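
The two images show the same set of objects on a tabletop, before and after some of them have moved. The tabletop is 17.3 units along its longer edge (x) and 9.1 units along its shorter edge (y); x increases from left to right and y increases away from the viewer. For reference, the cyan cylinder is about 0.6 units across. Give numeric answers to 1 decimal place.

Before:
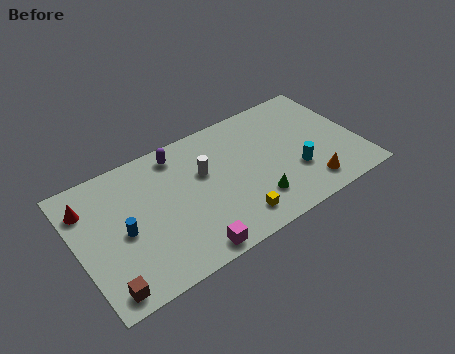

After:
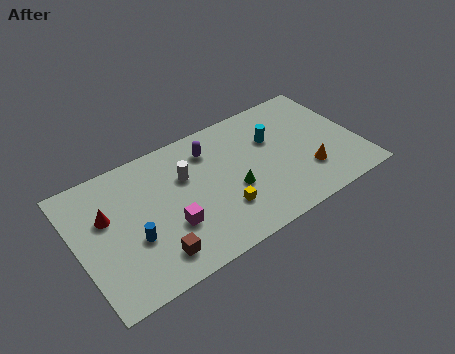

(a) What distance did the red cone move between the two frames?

1.6

From (0.9, 6.9) to (1.9, 5.7), the red cone covered √(1.0² + 1.2²) ≈ 1.6 units.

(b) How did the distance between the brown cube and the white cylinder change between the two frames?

-3.1

They were about 8.1 units apart before and 5.0 after — 3.1 units closer together.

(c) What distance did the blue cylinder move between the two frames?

0.9

From (2.7, 4.2) to (3.2, 3.4), the blue cylinder covered √(0.5² + 0.8²) ≈ 0.9 units.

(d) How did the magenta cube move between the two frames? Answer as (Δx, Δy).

(-0.8, 2.2)

From the two frames, the magenta cube sits at roughly (6.2, 0.9) before and (5.4, 3.1) after.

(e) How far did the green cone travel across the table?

1.8

The green cone moved from about (10.5, 2.2) to (9.4, 3.6), a distance of √(1.1² + 1.4²) ≈ 1.8.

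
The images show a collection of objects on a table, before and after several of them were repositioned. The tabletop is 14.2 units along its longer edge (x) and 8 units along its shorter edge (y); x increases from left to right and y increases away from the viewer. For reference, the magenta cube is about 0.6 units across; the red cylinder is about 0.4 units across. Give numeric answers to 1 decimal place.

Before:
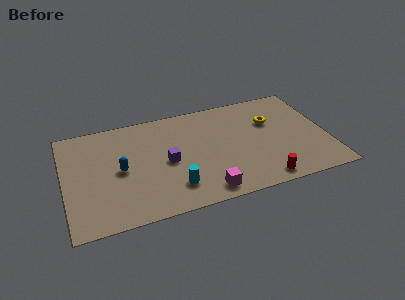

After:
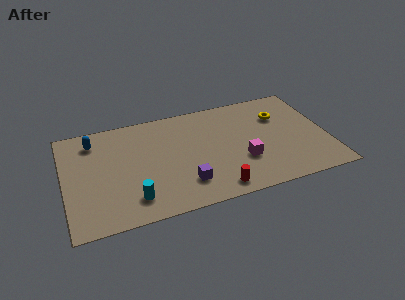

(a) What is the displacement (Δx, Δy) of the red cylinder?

(-2.5, 0.1)

The red cylinder started near (10.4, 0.9) and ended near (7.9, 1.0).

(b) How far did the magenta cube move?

2.8

The magenta cube moved from about (7.3, 1.0) to (9.5, 2.7), a distance of √(2.2² + 1.7²) ≈ 2.8.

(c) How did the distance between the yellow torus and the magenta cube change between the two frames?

-2.2

Before: roughly 5.9 units apart; after: 3.7. That's 2.2 units closer together.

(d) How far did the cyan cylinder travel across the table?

2.2

From (5.7, 1.8) to (3.5, 1.6), the cyan cylinder covered √(2.2² + 0.2²) ≈ 2.2 units.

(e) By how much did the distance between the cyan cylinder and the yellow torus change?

+2.6

They were about 6.6 units apart before and 9.2 after — 2.6 units further apart.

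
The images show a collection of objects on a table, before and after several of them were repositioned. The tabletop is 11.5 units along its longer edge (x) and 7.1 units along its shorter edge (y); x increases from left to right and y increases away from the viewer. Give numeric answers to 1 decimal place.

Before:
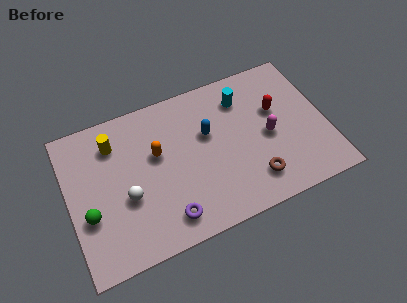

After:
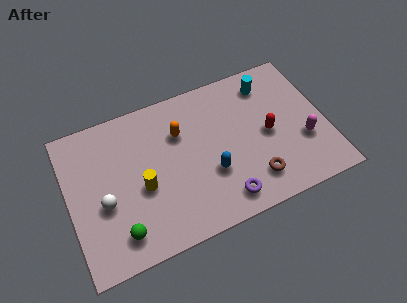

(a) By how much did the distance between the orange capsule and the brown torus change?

-0.4

They were about 4.9 units apart before and 4.5 after — 0.4 units closer together.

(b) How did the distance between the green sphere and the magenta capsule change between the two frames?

+0.4

Before: roughly 8.1 units apart; after: 8.5. That's 0.4 units further apart.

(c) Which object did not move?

the brown torus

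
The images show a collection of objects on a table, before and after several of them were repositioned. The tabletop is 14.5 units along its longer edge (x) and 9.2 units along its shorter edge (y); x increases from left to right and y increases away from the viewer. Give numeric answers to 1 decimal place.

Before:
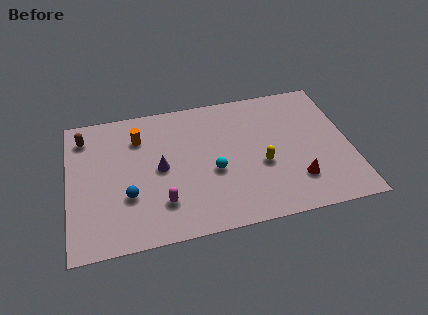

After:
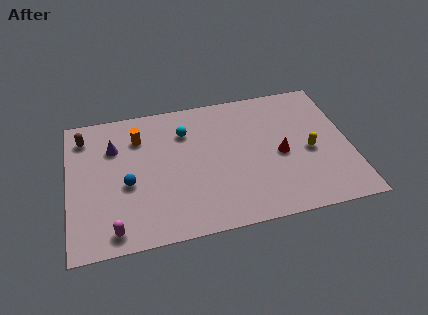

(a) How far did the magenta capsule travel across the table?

2.8

The magenta capsule was near (4.7, 2.3) before and (2.2, 1.1) after, so it travelled √(2.5² + 1.2²) ≈ 2.8 units.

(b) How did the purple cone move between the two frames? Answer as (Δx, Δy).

(-2.3, 1.9)

The purple cone started near (4.7, 4.6) and ended near (2.4, 6.5).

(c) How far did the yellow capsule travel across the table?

2.5

The yellow capsule was near (9.9, 3.7) before and (12.4, 4.1) after, so it travelled √(2.5² + 0.4²) ≈ 2.5 units.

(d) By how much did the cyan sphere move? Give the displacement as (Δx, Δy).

(-1.3, 3.0)

From the two frames, the cyan sphere sits at roughly (7.4, 3.8) before and (6.1, 6.8) after.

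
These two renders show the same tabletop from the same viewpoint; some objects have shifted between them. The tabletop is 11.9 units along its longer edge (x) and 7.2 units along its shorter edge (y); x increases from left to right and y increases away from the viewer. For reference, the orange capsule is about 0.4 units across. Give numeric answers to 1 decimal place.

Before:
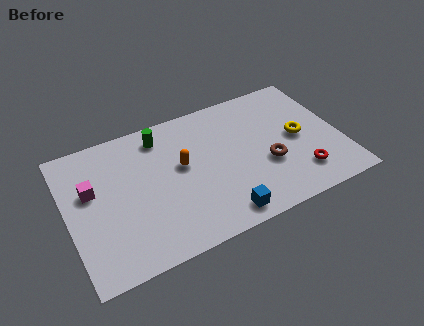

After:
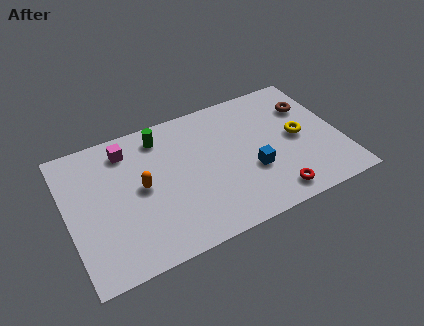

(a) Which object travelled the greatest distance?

the brown torus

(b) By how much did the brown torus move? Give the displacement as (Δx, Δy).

(2.2, 2.4)

From the two frames, the brown torus sits at roughly (8.6, 2.7) before and (10.8, 5.1) after.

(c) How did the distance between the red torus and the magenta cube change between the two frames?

-1.6

The distance was about 9.2 in the first image and 7.6 in the second, so they moved 1.6 units closer together.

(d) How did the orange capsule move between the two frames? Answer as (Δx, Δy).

(-1.8, -0.4)

The orange capsule started near (5.0, 4.1) and ended near (3.2, 3.7).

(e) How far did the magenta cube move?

2.3

From (1.1, 4.4) to (2.8, 5.9), the magenta cube covered √(1.7² + 1.5²) ≈ 2.3 units.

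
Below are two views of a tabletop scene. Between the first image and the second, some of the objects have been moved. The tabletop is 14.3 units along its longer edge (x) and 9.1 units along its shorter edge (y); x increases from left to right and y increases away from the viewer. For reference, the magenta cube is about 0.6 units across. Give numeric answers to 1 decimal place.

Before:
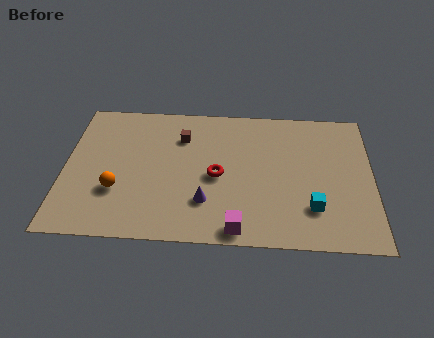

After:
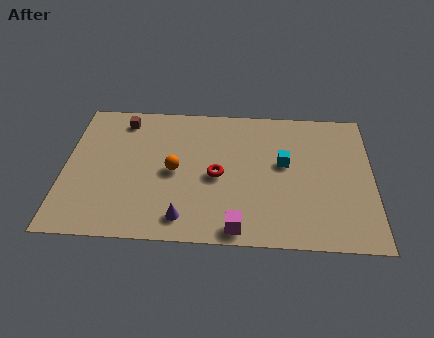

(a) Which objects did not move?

the magenta cube and the red torus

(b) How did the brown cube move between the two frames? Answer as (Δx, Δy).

(-2.8, 1.0)

The brown cube was at about (5.4, 6.7) and moved to about (2.6, 7.7).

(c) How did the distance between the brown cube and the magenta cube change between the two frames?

+2.3

Before: roughly 6.4 units apart; after: 8.7. That's 2.3 units further apart.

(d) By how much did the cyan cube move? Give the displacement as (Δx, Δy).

(-1.3, 2.8)

From the two frames, the cyan cube sits at roughly (11.5, 2.4) before and (10.2, 5.2) after.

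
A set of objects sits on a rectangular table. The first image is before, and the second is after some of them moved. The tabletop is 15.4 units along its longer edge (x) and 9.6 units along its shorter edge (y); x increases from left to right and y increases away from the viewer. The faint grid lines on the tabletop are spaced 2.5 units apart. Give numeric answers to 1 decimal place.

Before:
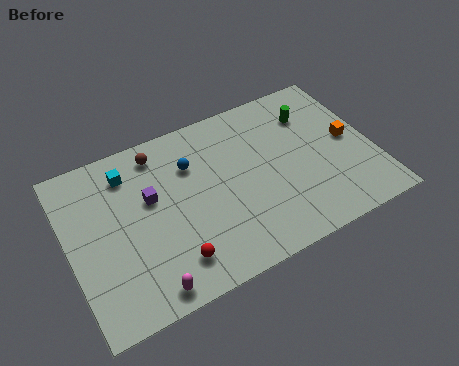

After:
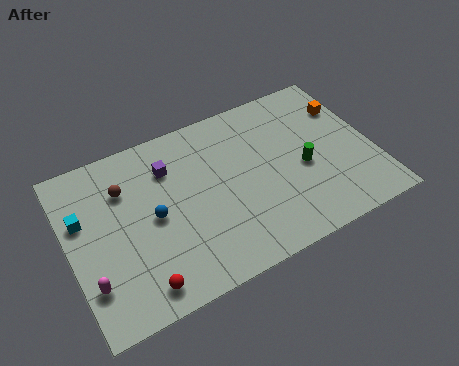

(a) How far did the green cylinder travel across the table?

3.1

The green cylinder was near (12.7, 7.2) before and (11.8, 4.2) after, so it travelled √(0.9² + 3.0²) ≈ 3.1 units.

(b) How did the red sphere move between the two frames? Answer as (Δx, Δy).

(-1.7, -0.6)

The red sphere was at about (4.8, 1.9) and moved to about (3.1, 1.3).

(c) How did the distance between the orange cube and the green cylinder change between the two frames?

+1.0

The distance was about 2.8 in the first image and 3.8 in the second, so they moved 1.0 units further apart.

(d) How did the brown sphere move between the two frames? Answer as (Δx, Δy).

(-1.9, -1.3)

From the two frames, the brown sphere sits at roughly (4.9, 8.2) before and (3.0, 6.9) after.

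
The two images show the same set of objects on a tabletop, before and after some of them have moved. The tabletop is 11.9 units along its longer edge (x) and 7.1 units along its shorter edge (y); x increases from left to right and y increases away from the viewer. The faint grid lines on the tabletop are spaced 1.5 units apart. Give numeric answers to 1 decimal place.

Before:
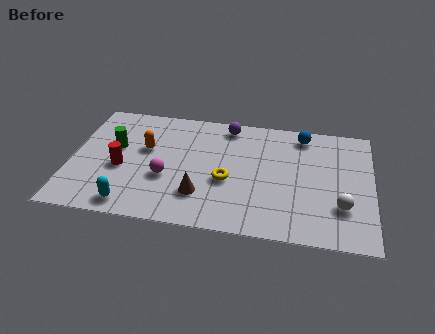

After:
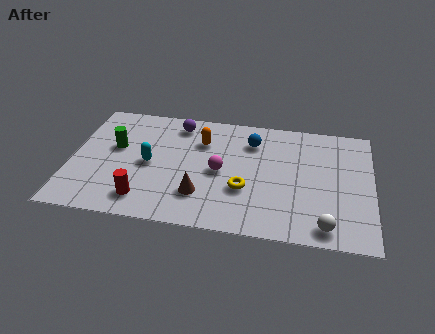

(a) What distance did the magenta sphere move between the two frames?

2.2

The magenta sphere moved from about (3.8, 2.7) to (5.9, 3.4), a distance of √(2.1² + 0.7²) ≈ 2.2.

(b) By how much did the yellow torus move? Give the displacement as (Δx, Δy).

(0.7, -0.4)

The yellow torus started near (6.2, 2.9) and ended near (6.9, 2.5).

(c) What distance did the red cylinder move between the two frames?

2.0

The red cylinder was near (2.0, 3.0) before and (3.0, 1.3) after, so it travelled √(1.0² + 1.7²) ≈ 2.0 units.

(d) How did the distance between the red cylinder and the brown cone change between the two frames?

-1.1

Before: roughly 3.4 units apart; after: 2.3. That's 1.1 units closer together.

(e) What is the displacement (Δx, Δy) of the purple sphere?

(-2.0, -0.2)

The purple sphere was at about (6.1, 6.2) and moved to about (4.1, 6.0).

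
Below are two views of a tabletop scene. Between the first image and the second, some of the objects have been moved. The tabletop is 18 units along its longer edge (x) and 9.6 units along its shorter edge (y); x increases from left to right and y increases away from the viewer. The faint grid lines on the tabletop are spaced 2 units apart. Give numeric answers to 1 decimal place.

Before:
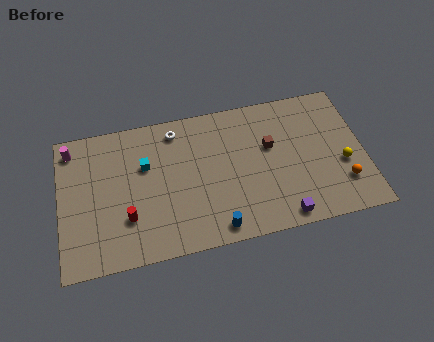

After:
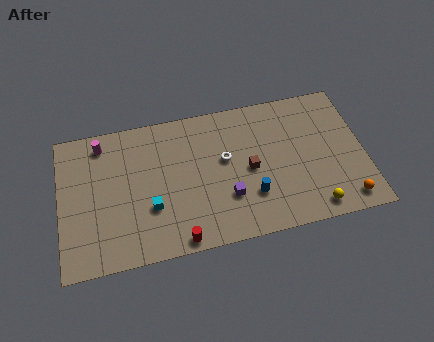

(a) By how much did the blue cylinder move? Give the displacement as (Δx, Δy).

(2.2, 1.7)

From the two frames, the blue cylinder sits at roughly (9.0, 1.1) before and (11.2, 2.8) after.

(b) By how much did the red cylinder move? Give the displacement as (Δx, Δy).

(2.9, -2.1)

The red cylinder started near (3.9, 2.9) and ended near (6.8, 0.8).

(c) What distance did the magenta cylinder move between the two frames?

1.8

The magenta cylinder moved from about (0.8, 8.2) to (2.6, 8.2), a distance of √(1.8² + 0.0²) ≈ 1.8.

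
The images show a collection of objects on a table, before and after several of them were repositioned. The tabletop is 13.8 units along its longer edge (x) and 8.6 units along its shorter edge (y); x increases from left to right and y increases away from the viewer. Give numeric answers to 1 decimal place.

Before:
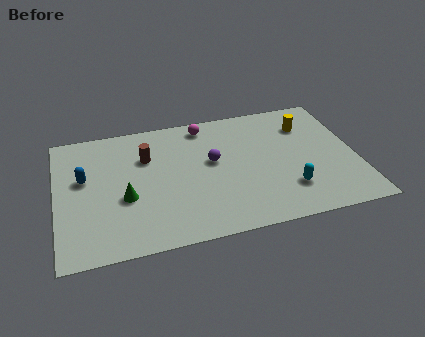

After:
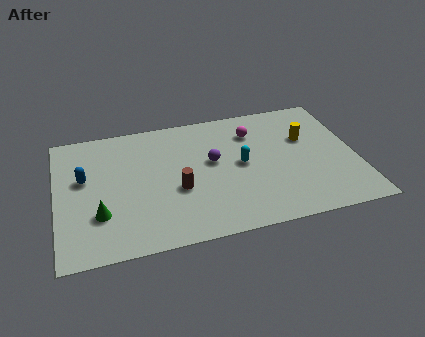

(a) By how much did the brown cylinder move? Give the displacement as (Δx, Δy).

(1.3, -2.5)

The brown cylinder was at about (4.2, 5.9) and moved to about (5.5, 3.4).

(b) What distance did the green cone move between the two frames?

1.4

The green cone moved from about (3.1, 3.4) to (1.9, 2.6), a distance of √(1.2² + 0.8²) ≈ 1.4.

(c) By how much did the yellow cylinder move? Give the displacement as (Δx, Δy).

(-0.1, -0.9)

The yellow cylinder was at about (11.7, 6.4) and moved to about (11.6, 5.5).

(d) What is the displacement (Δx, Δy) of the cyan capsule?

(-2.0, 2.2)

The cyan capsule started near (10.5, 2.2) and ended near (8.5, 4.4).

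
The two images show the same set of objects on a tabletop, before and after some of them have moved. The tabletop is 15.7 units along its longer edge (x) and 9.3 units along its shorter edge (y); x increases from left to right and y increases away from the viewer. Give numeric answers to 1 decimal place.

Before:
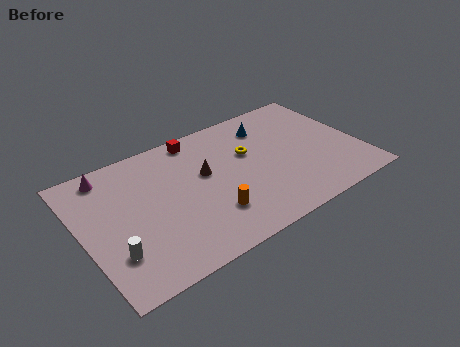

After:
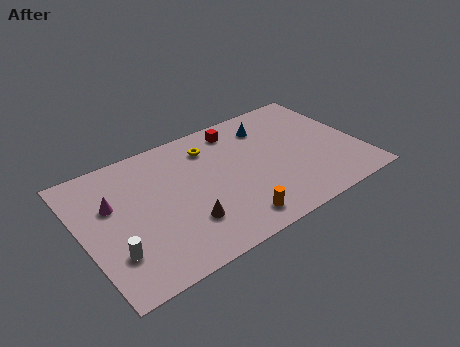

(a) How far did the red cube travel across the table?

2.3

From (7.0, 8.3) to (9.3, 7.9), the red cube covered √(2.3² + 0.4²) ≈ 2.3 units.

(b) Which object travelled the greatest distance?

the brown cone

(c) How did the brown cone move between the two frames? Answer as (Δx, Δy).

(-1.6, -2.9)

The brown cone was at about (7.0, 5.5) and moved to about (5.4, 2.6).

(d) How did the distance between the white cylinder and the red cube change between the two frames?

+1.5

They were about 8.0 units apart before and 9.5 after — 1.5 units further apart.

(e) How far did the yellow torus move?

2.5

The yellow torus was near (9.6, 5.8) before and (7.6, 7.3) after, so it travelled √(2.0² + 1.5²) ≈ 2.5 units.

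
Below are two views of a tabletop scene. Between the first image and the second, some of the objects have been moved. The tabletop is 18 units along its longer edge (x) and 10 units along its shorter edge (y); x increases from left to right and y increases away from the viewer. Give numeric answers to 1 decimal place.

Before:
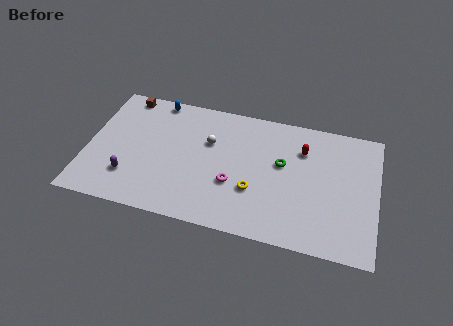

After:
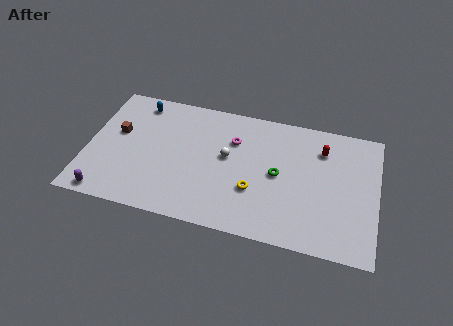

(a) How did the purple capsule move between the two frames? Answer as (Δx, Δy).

(-1.3, -1.7)

The purple capsule started near (2.8, 2.6) and ended near (1.5, 0.9).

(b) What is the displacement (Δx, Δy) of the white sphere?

(1.2, -0.9)

From the two frames, the white sphere sits at roughly (7.5, 6.5) before and (8.7, 5.6) after.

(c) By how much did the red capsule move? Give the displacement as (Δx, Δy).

(1.2, 0.3)

The red capsule was at about (13.3, 7.3) and moved to about (14.5, 7.6).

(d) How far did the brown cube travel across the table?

3.1

The brown cube moved from about (2.0, 9.0) to (1.8, 5.9), a distance of √(0.2² + 3.1²) ≈ 3.1.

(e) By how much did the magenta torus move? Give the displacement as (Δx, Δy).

(-0.2, 3.4)

The magenta torus started near (9.2, 3.6) and ended near (9.0, 7.0).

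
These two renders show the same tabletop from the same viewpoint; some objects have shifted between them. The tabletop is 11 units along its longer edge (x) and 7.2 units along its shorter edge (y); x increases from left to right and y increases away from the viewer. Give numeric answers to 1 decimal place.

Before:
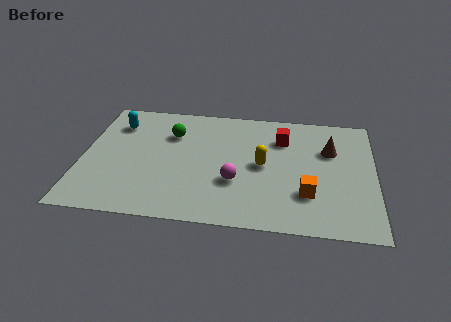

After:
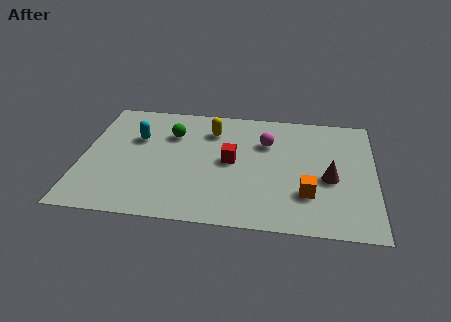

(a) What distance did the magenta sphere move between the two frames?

2.7

From (5.8, 2.5) to (6.9, 5.0), the magenta sphere covered √(1.1² + 2.5²) ≈ 2.7 units.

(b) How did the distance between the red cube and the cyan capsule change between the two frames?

-2.6

Before: roughly 6.3 units apart; after: 3.7. That's 2.6 units closer together.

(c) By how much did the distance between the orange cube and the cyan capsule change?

-1.1

The distance was about 8.1 in the first image and 7.0 in the second, so they moved 1.1 units closer together.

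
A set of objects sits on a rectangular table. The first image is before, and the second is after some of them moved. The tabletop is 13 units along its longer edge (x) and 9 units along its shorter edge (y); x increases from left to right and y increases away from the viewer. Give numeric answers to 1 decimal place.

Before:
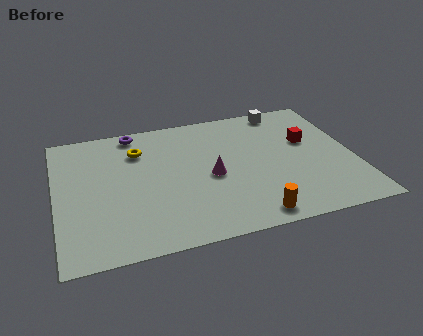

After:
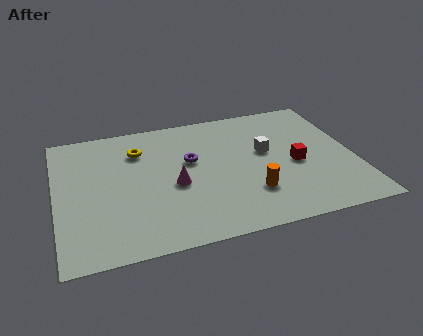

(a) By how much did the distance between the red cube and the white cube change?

-1.0

Before: roughly 2.7 units apart; after: 1.7. That's 1.0 units closer together.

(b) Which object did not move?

the yellow torus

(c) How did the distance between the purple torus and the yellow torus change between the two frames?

+1.2

They were about 1.4 units apart before and 2.6 after — 1.2 units further apart.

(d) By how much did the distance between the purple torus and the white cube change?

-3.4

The distance was about 6.7 in the first image and 3.3 in the second, so they moved 3.4 units closer together.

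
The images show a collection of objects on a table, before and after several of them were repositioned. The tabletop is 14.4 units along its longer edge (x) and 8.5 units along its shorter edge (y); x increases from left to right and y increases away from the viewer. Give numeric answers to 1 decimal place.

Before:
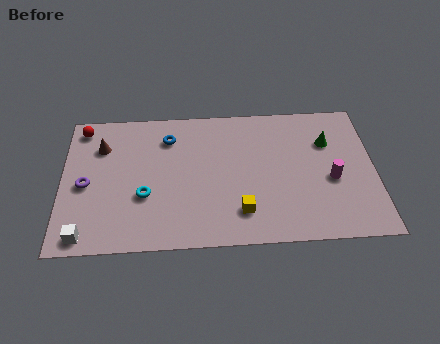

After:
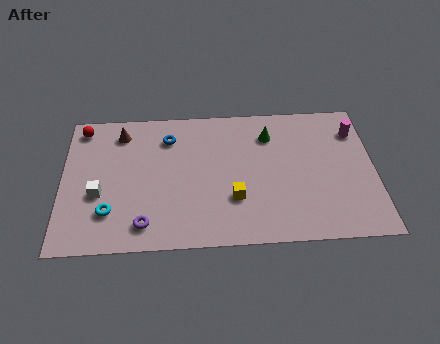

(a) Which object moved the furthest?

the purple torus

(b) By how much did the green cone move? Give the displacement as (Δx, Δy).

(-2.7, 0.6)

The green cone was at about (12.3, 5.9) and moved to about (9.6, 6.5).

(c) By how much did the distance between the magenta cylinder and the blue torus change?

+0.6

They were about 8.1 units apart before and 8.7 after — 0.6 units further apart.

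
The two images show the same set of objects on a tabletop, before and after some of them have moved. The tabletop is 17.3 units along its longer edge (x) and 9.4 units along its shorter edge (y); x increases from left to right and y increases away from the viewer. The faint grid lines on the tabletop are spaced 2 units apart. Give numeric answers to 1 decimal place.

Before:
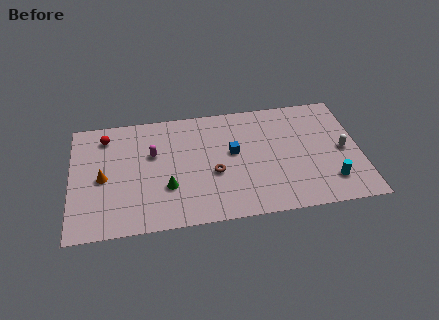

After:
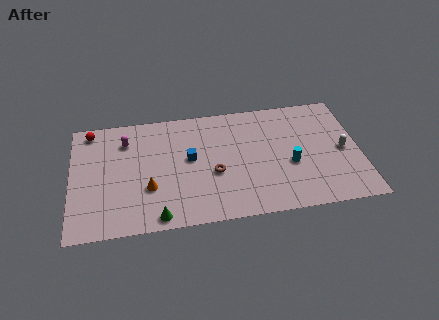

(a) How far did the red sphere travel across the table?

1.1

The red sphere was near (2.1, 7.7) before and (1.2, 8.3) after, so it travelled √(0.9² + 0.6²) ≈ 1.1 units.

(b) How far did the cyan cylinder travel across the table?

2.9

The cyan cylinder was near (15.4, 2.1) before and (13.1, 3.8) after, so it travelled √(2.3² + 1.7²) ≈ 2.9 units.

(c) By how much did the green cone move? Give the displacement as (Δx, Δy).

(-0.6, -2.2)

The green cone was at about (5.7, 3.1) and moved to about (5.1, 0.9).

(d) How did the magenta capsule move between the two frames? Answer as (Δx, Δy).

(-1.6, 1.3)

From the two frames, the magenta capsule sits at roughly (4.9, 5.9) before and (3.3, 7.2) after.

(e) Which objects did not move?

the brown torus and the white capsule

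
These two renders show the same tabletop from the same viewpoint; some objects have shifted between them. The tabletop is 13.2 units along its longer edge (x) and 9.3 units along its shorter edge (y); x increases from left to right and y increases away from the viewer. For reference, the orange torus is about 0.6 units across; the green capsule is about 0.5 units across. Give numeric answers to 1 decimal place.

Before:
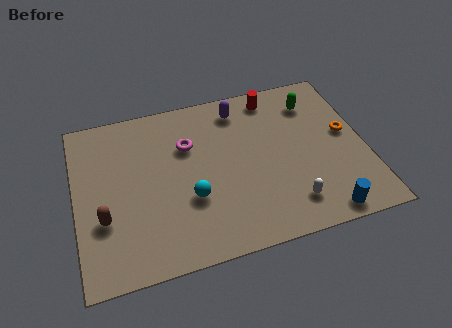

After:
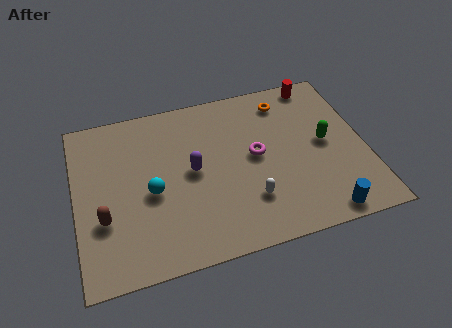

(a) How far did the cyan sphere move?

1.9

From (5.1, 3.3) to (3.4, 4.1), the cyan sphere covered √(1.7² + 0.8²) ≈ 1.9 units.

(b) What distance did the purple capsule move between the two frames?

3.8

The purple capsule moved from about (7.7, 7.8) to (5.3, 4.8), a distance of √(2.4² + 3.0²) ≈ 3.8.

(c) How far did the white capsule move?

1.9

The white capsule was near (9.5, 1.8) before and (7.7, 2.5) after, so it travelled √(1.8² + 0.7²) ≈ 1.9 units.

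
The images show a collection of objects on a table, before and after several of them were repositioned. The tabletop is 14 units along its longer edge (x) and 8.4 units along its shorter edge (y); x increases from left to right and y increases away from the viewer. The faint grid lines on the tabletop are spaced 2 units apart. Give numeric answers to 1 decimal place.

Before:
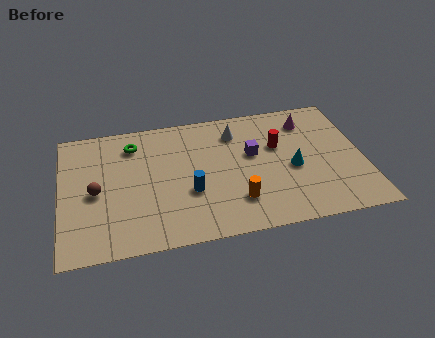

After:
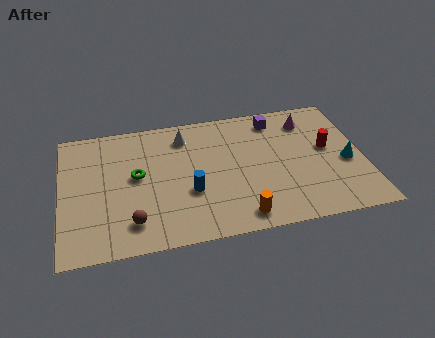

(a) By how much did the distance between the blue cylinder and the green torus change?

-1.6

They were about 4.4 units apart before and 2.8 after — 1.6 units closer together.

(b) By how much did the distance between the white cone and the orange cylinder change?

+1.6

The distance was about 4.5 in the first image and 6.1 in the second, so they moved 1.6 units further apart.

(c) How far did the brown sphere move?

2.7

From (1.6, 3.9) to (3.2, 1.7), the brown sphere covered √(1.6² + 2.2²) ≈ 2.7 units.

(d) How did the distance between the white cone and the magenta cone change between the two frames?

+2.4

The distance was about 3.4 in the first image and 5.8 in the second, so they moved 2.4 units further apart.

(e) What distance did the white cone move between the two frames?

2.4

The white cone moved from about (8.2, 6.6) to (5.8, 6.8), a distance of √(2.4² + 0.2²) ≈ 2.4.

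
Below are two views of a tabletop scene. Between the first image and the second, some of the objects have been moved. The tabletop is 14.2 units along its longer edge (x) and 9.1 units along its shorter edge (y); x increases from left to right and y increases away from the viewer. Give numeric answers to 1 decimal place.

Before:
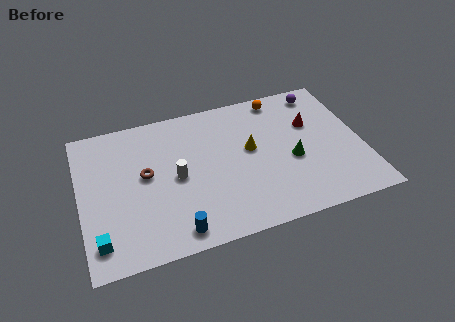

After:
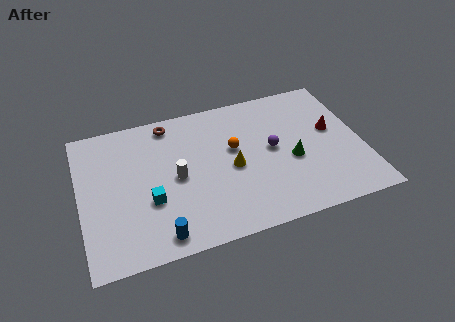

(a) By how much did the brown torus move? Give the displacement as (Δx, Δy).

(1.4, 3.0)

From the two frames, the brown torus sits at roughly (3.3, 5.0) before and (4.7, 8.0) after.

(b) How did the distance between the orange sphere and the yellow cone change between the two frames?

-2.3

Before: roughly 3.5 units apart; after: 1.2. That's 2.3 units closer together.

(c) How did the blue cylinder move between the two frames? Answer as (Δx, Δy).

(-0.8, 0.0)

From the two frames, the blue cylinder sits at roughly (4.5, 1.1) before and (3.7, 1.1) after.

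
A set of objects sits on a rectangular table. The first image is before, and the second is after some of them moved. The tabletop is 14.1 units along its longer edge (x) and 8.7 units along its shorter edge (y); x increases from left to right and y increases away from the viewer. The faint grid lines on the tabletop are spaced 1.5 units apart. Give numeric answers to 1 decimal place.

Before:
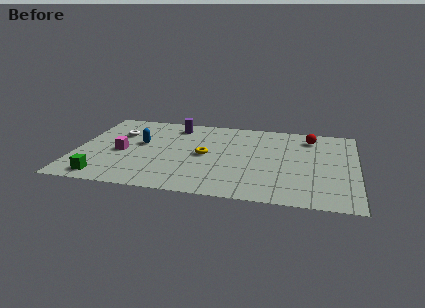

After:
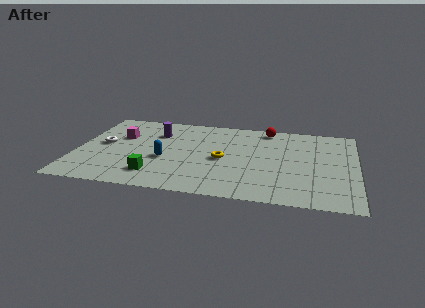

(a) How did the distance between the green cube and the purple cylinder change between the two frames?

-2.5

They were about 7.0 units apart before and 4.5 after — 2.5 units closer together.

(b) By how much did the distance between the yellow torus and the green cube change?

-1.9

The distance was about 5.9 in the first image and 4.0 in the second, so they moved 1.9 units closer together.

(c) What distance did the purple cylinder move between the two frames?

1.3

From (4.8, 7.3) to (3.9, 6.3), the purple cylinder covered √(0.9² + 1.0²) ≈ 1.3 units.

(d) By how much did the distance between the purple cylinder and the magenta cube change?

-2.3

They were about 4.2 units apart before and 1.9 after — 2.3 units closer together.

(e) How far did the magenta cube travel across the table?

1.7

From (2.3, 3.9) to (2.1, 5.6), the magenta cube covered √(0.2² + 1.7²) ≈ 1.7 units.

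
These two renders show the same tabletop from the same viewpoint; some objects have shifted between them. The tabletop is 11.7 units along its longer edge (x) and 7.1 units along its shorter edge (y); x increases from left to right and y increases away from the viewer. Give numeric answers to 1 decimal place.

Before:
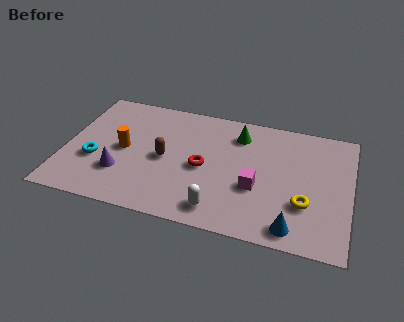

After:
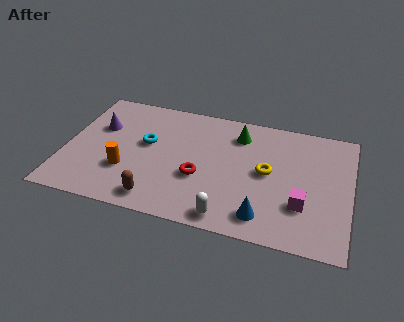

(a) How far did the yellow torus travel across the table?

2.1

The yellow torus was near (9.9, 2.3) before and (8.3, 3.7) after, so it travelled √(1.6² + 1.4²) ≈ 2.1 units.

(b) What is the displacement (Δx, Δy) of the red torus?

(-0.1, -0.6)

The red torus was at about (5.7, 3.3) and moved to about (5.6, 2.7).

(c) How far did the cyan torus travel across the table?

2.5

The cyan torus moved from about (1.3, 2.6) to (3.3, 4.1), a distance of √(2.0² + 1.5²) ≈ 2.5.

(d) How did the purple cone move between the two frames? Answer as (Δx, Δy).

(-1.1, 2.5)

From the two frames, the purple cone sits at roughly (2.4, 2.1) before and (1.3, 4.6) after.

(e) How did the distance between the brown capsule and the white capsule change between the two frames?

-0.4

They were about 3.3 units apart before and 2.9 after — 0.4 units closer together.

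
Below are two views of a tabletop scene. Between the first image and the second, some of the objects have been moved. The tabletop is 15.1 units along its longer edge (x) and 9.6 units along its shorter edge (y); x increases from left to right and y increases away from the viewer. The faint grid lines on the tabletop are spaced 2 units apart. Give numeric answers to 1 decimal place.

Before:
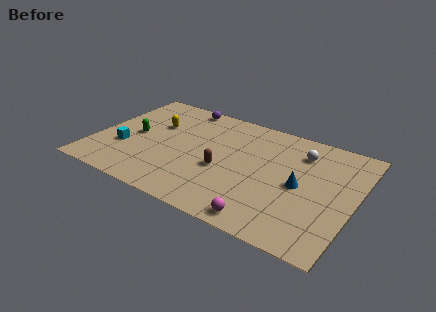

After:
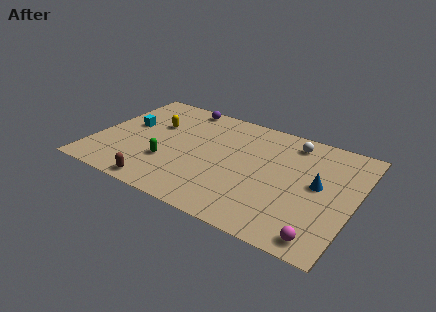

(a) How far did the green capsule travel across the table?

2.8

The green capsule moved from about (2.2, 4.7) to (4.5, 3.1), a distance of √(2.3² + 1.6²) ≈ 2.8.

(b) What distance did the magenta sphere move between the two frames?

3.2

The magenta sphere was near (10.5, 1.0) before and (13.7, 1.1) after, so it travelled √(3.2² + 0.1²) ≈ 3.2 units.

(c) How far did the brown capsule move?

4.4

The brown capsule moved from about (7.6, 3.9) to (4.4, 0.9), a distance of √(3.2² + 3.0²) ≈ 4.4.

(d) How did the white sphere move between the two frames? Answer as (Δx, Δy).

(-0.6, 0.7)

The white sphere was at about (11.7, 7.4) and moved to about (11.1, 8.1).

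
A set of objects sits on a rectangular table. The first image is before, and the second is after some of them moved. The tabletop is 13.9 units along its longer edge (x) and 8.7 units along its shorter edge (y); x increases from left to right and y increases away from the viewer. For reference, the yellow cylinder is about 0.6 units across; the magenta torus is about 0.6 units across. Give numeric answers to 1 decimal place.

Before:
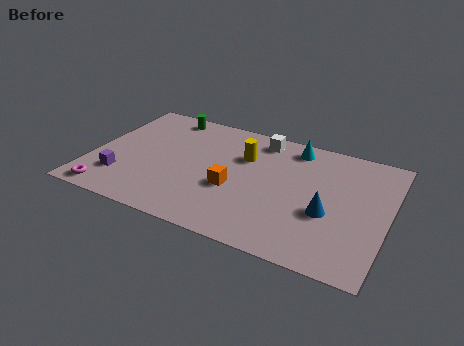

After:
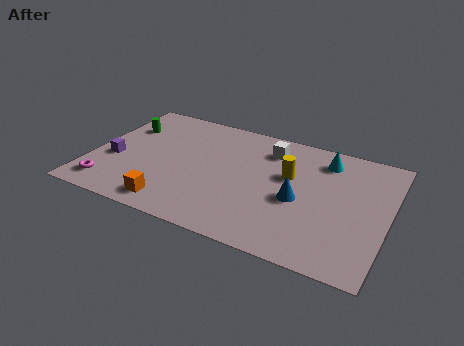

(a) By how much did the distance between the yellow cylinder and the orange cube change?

+4.0

They were about 2.5 units apart before and 6.5 after — 4.0 units further apart.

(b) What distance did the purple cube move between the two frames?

1.3

From (1.6, 2.2) to (1.1, 3.4), the purple cube covered √(0.5² + 1.2²) ≈ 1.3 units.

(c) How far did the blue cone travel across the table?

1.5

The blue cone moved from about (11.2, 3.4) to (9.8, 3.8), a distance of √(1.4² + 0.4²) ≈ 1.5.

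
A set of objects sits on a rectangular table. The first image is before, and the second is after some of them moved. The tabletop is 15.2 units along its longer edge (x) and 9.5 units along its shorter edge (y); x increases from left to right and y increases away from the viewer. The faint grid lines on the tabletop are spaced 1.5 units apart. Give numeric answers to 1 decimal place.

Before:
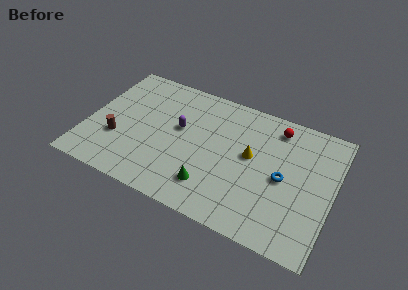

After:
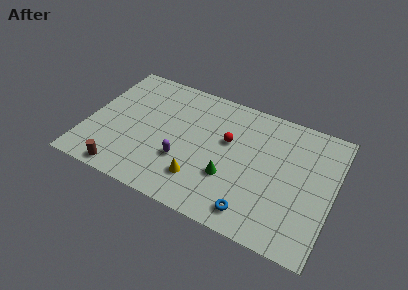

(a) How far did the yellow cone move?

4.1

The yellow cone moved from about (10.1, 5.3) to (7.3, 2.3), a distance of √(2.8² + 3.0²) ≈ 4.1.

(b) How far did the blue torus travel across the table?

3.4

From (12.2, 4.5) to (10.7, 1.4), the blue torus covered √(1.5² + 3.1²) ≈ 3.4 units.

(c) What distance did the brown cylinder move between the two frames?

2.4

The brown cylinder moved from about (2.0, 3.2) to (2.7, 0.9), a distance of √(0.7² + 2.3²) ≈ 2.4.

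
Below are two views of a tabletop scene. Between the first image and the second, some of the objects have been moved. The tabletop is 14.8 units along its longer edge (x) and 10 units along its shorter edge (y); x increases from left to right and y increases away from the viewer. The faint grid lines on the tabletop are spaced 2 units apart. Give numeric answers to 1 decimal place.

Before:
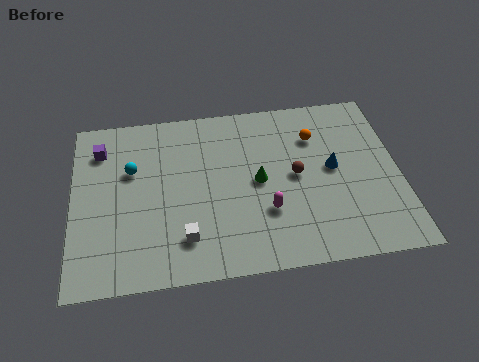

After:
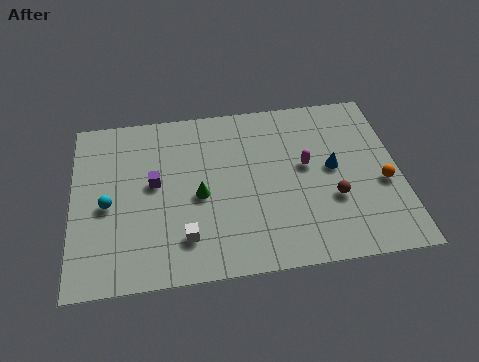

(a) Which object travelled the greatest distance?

the orange sphere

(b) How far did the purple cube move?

3.3

The purple cube moved from about (1.3, 7.8) to (3.7, 5.5), a distance of √(2.4² + 2.3²) ≈ 3.3.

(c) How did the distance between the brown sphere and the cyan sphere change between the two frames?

+2.6

Before: roughly 7.5 units apart; after: 10.1. That's 2.6 units further apart.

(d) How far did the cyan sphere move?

2.2

The cyan sphere was near (2.7, 6.4) before and (1.6, 4.5) after, so it travelled √(1.1² + 1.9²) ≈ 2.2 units.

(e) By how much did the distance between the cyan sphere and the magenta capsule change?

+2.3

They were about 6.8 units apart before and 9.1 after — 2.3 units further apart.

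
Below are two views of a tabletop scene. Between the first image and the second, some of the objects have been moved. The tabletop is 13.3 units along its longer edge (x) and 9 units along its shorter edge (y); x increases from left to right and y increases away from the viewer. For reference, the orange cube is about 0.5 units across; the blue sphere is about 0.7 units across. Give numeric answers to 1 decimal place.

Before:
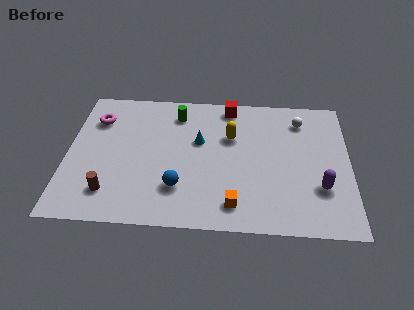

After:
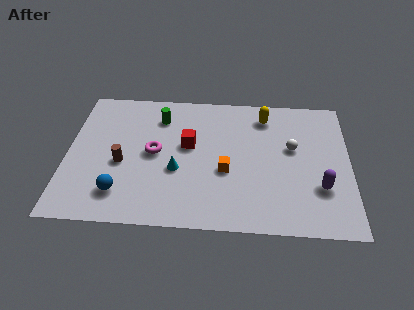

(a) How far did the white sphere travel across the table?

1.9

The white sphere was near (11.0, 7.2) before and (10.6, 5.3) after, so it travelled √(0.4² + 1.9²) ≈ 1.9 units.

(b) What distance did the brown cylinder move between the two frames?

2.0

From (2.1, 1.9) to (2.6, 3.8), the brown cylinder covered √(0.5² + 1.9²) ≈ 2.0 units.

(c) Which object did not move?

the purple capsule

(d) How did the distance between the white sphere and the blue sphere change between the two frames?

+1.2

They were about 7.5 units apart before and 8.7 after — 1.2 units further apart.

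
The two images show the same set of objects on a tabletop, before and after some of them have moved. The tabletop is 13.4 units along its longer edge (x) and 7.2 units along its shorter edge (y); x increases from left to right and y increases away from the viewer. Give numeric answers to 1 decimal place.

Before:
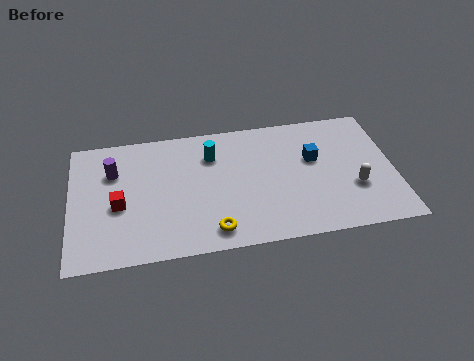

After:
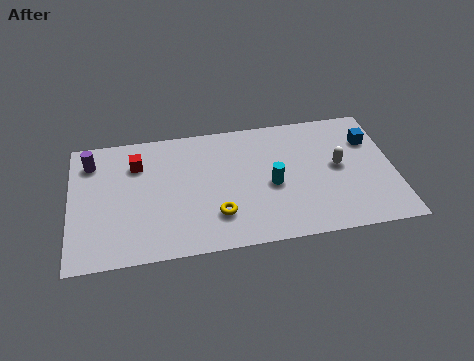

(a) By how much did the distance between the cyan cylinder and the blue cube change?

+0.3

They were about 4.3 units apart before and 4.6 after — 0.3 units further apart.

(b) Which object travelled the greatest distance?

the cyan cylinder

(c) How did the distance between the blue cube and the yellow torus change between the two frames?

+1.8

They were about 5.4 units apart before and 7.2 after — 1.8 units further apart.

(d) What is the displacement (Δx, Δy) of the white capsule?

(-0.6, 1.3)

From the two frames, the white capsule sits at roughly (11.7, 2.5) before and (11.1, 3.8) after.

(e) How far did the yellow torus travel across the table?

0.8

The yellow torus moved from about (5.8, 1.1) to (6.0, 1.9), a distance of √(0.2² + 0.8²) ≈ 0.8.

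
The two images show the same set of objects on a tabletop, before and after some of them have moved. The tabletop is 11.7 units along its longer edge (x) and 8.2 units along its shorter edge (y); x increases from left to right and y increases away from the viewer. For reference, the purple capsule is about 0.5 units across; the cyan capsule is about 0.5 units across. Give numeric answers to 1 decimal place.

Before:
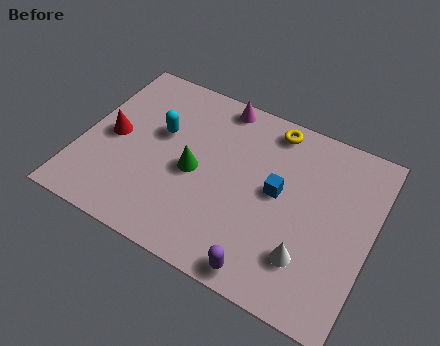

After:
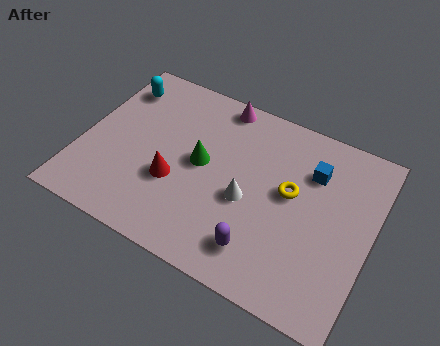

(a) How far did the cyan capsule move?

2.5

The cyan capsule was near (3.0, 5.0) before and (1.0, 6.5) after, so it travelled √(2.0² + 1.5²) ≈ 2.5 units.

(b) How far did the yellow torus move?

2.8

The yellow torus moved from about (7.3, 7.2) to (8.4, 4.6), a distance of √(1.1² + 2.6²) ≈ 2.8.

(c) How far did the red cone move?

2.9

The red cone moved from about (1.2, 4.0) to (3.9, 3.0), a distance of √(2.7² + 1.0²) ≈ 2.9.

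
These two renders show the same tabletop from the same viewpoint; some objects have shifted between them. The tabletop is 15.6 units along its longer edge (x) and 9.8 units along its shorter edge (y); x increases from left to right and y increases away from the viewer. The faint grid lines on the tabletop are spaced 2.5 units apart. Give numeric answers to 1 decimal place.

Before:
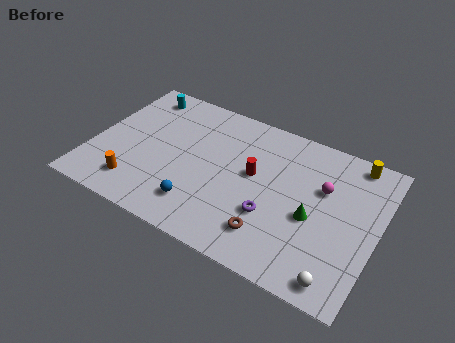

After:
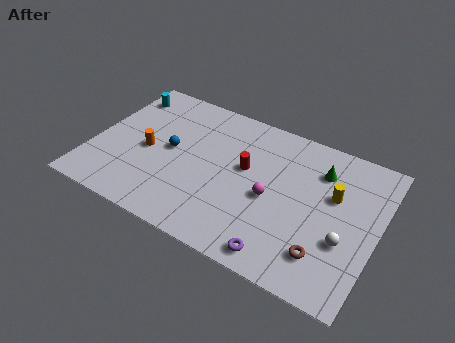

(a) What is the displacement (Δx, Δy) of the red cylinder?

(-0.5, 0.2)

From the two frames, the red cylinder sits at roughly (8.8, 5.5) before and (8.3, 5.7) after.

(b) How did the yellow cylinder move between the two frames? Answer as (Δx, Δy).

(-0.8, -2.7)

The yellow cylinder was at about (13.9, 8.8) and moved to about (13.1, 6.1).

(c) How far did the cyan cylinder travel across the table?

1.0

From (1.9, 8.4) to (1.0, 8.0), the cyan cylinder covered √(0.9² + 0.4²) ≈ 1.0 units.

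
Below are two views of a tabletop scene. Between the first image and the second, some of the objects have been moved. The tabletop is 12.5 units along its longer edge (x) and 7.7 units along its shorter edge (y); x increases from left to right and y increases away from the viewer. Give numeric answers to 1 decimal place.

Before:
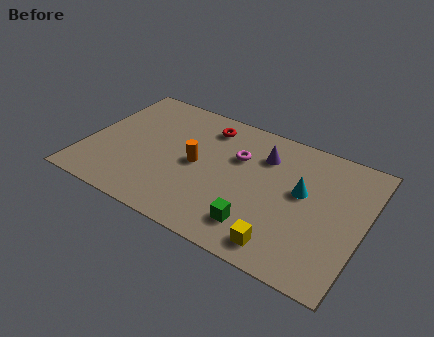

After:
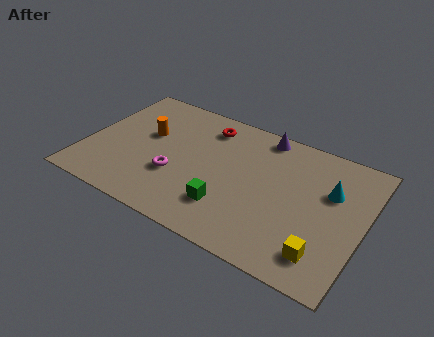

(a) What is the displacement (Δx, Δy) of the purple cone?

(-0.2, 1.2)

The purple cone started near (7.8, 5.7) and ended near (7.6, 6.9).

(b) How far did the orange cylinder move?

2.5

The orange cylinder was near (5.0, 3.8) before and (2.6, 4.6) after, so it travelled √(2.4² + 0.8²) ≈ 2.5 units.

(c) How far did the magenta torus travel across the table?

3.5

From (6.7, 5.1) to (4.2, 2.7), the magenta torus covered √(2.5² + 2.4²) ≈ 3.5 units.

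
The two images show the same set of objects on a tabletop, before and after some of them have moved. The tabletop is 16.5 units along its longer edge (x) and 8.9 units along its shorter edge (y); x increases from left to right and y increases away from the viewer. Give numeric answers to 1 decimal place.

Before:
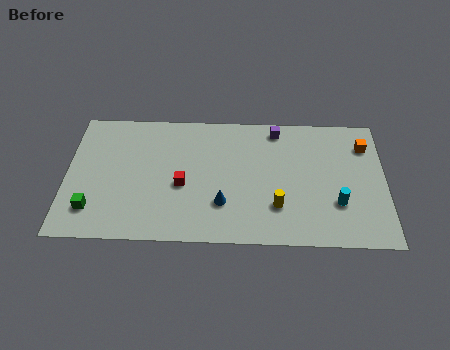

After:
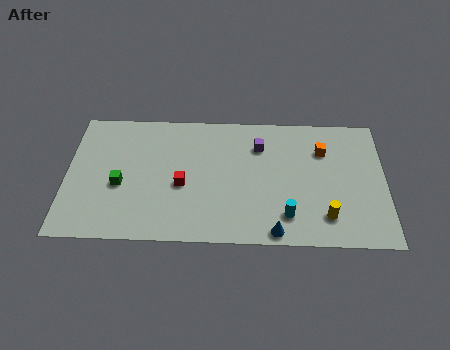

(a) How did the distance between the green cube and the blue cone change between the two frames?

+1.8

They were about 6.7 units apart before and 8.5 after — 1.8 units further apart.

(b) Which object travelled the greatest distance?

the blue cone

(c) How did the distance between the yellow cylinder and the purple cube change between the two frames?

+0.5

They were about 5.3 units apart before and 5.8 after — 0.5 units further apart.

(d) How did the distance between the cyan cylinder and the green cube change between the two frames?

-3.8

Before: roughly 12.6 units apart; after: 8.8. That's 3.8 units closer together.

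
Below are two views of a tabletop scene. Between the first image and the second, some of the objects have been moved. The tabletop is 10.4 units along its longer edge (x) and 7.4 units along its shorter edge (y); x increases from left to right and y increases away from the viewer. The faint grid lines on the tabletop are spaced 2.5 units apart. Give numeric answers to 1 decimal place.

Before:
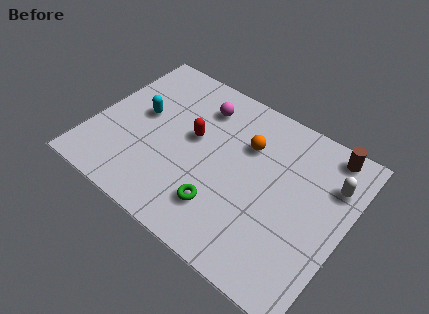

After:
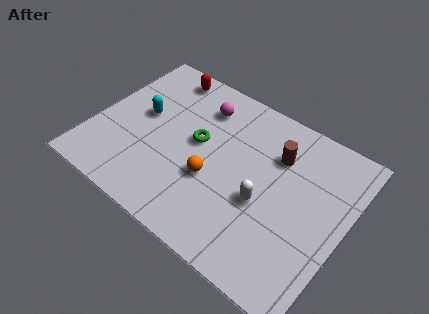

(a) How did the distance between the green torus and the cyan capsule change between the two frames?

-2.1

Before: roughly 4.5 units apart; after: 2.4. That's 2.1 units closer together.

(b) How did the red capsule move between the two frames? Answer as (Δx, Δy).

(-1.8, 2.3)

The red capsule started near (4.0, 4.2) and ended near (2.2, 6.5).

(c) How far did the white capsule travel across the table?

3.3

The white capsule was near (9.6, 5.3) before and (7.2, 3.0) after, so it travelled √(2.4² + 2.3²) ≈ 3.3 units.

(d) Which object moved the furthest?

the white capsule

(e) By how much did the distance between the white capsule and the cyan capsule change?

-2.4

The distance was about 7.9 in the first image and 5.5 in the second, so they moved 2.4 units closer together.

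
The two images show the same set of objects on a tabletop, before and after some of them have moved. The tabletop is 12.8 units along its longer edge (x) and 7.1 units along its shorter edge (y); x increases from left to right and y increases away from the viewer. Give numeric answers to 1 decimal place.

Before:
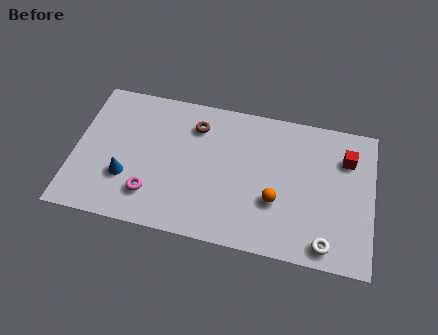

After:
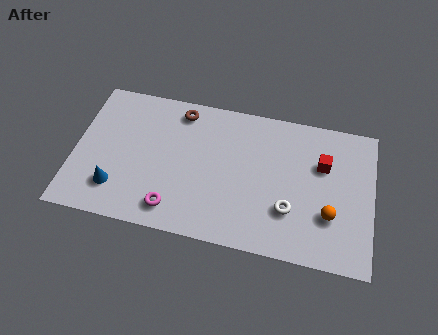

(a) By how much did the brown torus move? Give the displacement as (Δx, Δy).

(-0.7, 0.6)

The brown torus started near (5.1, 5.5) and ended near (4.4, 6.1).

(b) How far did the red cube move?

1.1

From (11.6, 5.2) to (10.6, 4.7), the red cube covered √(1.0² + 0.5²) ≈ 1.1 units.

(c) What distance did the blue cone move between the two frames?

0.7

The blue cone moved from about (2.3, 2.3) to (1.9, 1.7), a distance of √(0.4² + 0.6²) ≈ 0.7.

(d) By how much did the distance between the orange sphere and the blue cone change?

+2.7

Before: roughly 6.4 units apart; after: 9.1. That's 2.7 units further apart.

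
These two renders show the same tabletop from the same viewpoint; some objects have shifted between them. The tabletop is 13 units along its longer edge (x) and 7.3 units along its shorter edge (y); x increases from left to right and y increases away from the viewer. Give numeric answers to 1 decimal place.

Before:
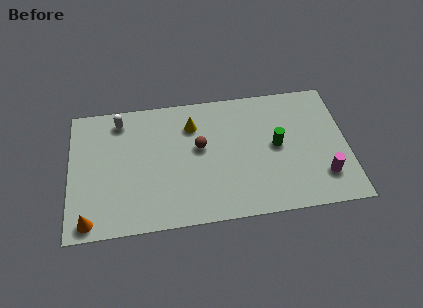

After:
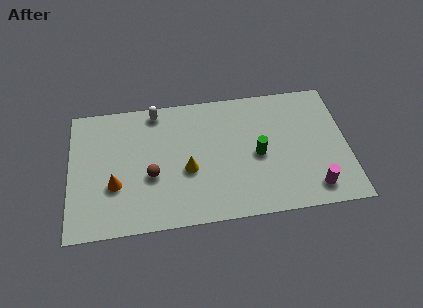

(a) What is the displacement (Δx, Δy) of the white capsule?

(1.7, 0.3)

From the two frames, the white capsule sits at roughly (2.4, 6.2) before and (4.1, 6.5) after.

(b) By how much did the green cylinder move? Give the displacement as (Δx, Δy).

(-0.9, -0.4)

The green cylinder was at about (9.7, 3.8) and moved to about (8.8, 3.4).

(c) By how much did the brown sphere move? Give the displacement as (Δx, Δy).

(-2.3, -1.3)

From the two frames, the brown sphere sits at roughly (6.1, 4.2) before and (3.8, 2.9) after.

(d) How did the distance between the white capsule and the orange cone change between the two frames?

-1.2

Before: roughly 5.6 units apart; after: 4.4. That's 1.2 units closer together.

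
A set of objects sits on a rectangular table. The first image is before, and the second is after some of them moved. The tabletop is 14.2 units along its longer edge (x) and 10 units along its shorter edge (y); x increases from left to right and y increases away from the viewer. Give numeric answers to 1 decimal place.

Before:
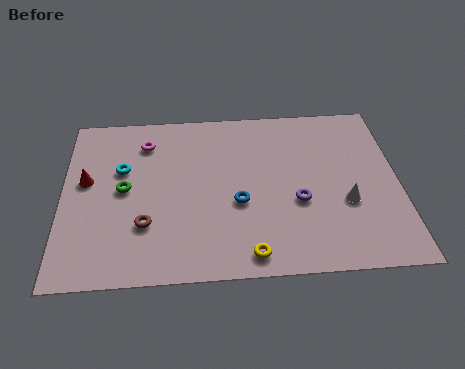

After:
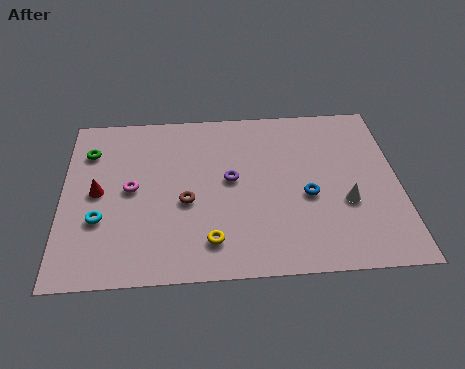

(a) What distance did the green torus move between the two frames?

2.8

The green torus was near (2.6, 5.1) before and (1.1, 7.5) after, so it travelled √(1.5² + 2.4²) ≈ 2.8 units.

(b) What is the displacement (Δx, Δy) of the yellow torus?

(-1.6, 0.8)

The yellow torus started near (7.8, 1.1) and ended near (6.2, 1.9).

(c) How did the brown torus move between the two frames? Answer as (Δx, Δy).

(1.7, 1.2)

The brown torus was at about (3.5, 3.0) and moved to about (5.2, 4.2).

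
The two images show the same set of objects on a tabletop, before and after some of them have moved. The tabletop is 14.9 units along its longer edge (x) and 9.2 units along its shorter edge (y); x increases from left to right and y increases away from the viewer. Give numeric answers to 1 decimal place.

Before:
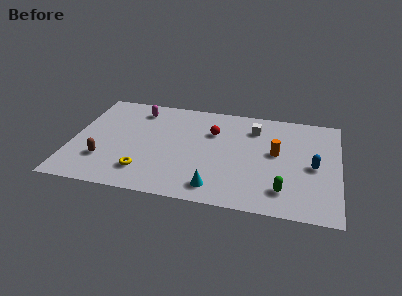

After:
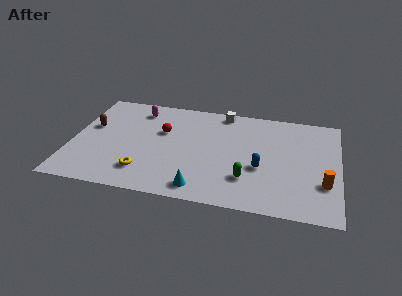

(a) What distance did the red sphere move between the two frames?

2.8

The red sphere was near (7.8, 6.3) before and (5.0, 5.8) after, so it travelled √(2.8² + 0.5²) ≈ 2.8 units.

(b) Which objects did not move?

the magenta capsule and the yellow torus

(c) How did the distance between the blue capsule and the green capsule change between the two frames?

-1.6

The distance was about 2.9 in the first image and 1.3 in the second, so they moved 1.6 units closer together.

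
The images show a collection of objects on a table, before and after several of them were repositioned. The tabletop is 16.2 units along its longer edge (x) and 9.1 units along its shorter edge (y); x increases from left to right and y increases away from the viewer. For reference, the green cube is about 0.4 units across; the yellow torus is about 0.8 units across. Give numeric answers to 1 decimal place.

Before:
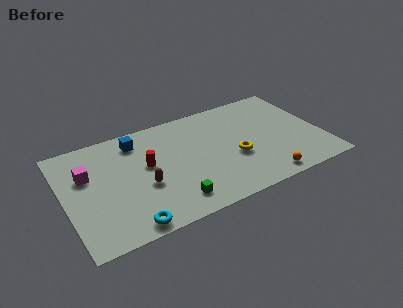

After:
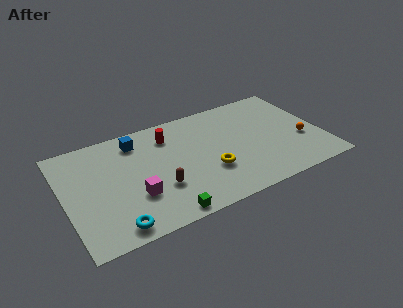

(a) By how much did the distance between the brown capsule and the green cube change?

-0.4

The distance was about 2.6 in the first image and 2.2 in the second, so they moved 0.4 units closer together.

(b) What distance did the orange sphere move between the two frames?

3.7

The orange sphere moved from about (12.1, 1.0) to (14.9, 3.4), a distance of √(2.8² + 2.4²) ≈ 3.7.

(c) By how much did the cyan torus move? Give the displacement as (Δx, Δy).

(-0.8, 0.2)

The cyan torus started near (3.5, 0.9) and ended near (2.7, 1.1).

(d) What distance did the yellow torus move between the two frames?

1.8

The yellow torus moved from about (10.6, 3.6) to (8.9, 3.1), a distance of √(1.7² + 0.5²) ≈ 1.8.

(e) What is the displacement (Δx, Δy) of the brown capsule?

(0.9, -0.6)

From the two frames, the brown capsule sits at roughly (4.8, 3.6) before and (5.7, 3.0) after.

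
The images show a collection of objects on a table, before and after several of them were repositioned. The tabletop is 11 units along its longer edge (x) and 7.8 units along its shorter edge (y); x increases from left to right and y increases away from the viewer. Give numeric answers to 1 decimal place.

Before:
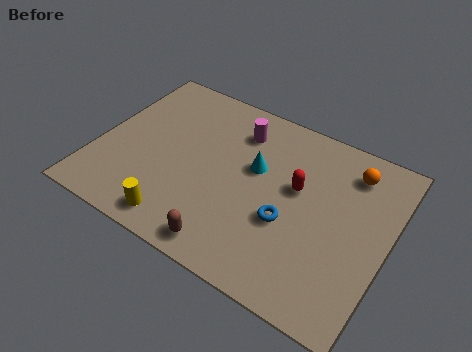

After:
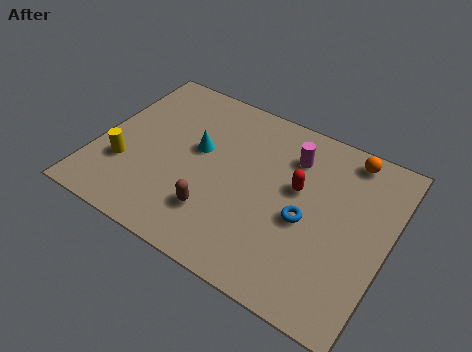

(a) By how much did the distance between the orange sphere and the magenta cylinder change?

-2.1

Before: roughly 4.3 units apart; after: 2.2. That's 2.1 units closer together.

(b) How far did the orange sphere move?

0.6

The orange sphere moved from about (9.3, 6.3) to (9.1, 6.9), a distance of √(0.2² + 0.6²) ≈ 0.6.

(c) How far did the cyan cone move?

2.2

From (5.9, 4.7) to (3.7, 4.5), the cyan cone covered √(2.2² + 0.2²) ≈ 2.2 units.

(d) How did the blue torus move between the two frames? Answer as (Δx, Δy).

(0.6, 0.4)

The blue torus was at about (7.4, 3.0) and moved to about (8.0, 3.4).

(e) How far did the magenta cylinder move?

2.1

From (5.0, 6.1) to (7.1, 5.9), the magenta cylinder covered √(2.1² + 0.2²) ≈ 2.1 units.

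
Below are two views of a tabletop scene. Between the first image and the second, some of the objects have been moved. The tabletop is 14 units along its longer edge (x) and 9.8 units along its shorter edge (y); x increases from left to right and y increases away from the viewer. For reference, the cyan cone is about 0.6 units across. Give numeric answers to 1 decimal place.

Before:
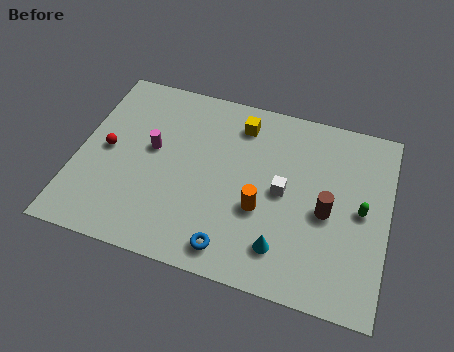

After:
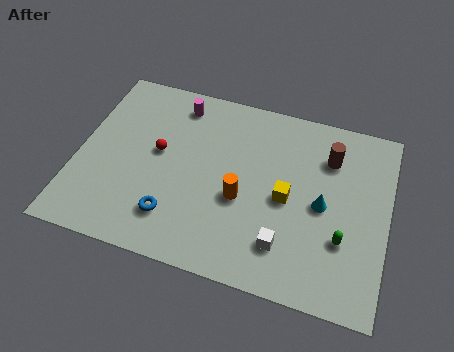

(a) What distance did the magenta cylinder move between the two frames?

2.9

The magenta cylinder moved from about (3.3, 5.5) to (4.2, 8.3), a distance of √(0.9² + 2.8²) ≈ 2.9.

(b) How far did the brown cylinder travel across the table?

2.9

The brown cylinder moved from about (11.3, 4.4) to (11.2, 7.3), a distance of √(0.1² + 2.9²) ≈ 2.9.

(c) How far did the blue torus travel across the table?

2.8

The blue torus moved from about (7.3, 1.3) to (4.6, 2.2), a distance of √(2.7² + 0.9²) ≈ 2.8.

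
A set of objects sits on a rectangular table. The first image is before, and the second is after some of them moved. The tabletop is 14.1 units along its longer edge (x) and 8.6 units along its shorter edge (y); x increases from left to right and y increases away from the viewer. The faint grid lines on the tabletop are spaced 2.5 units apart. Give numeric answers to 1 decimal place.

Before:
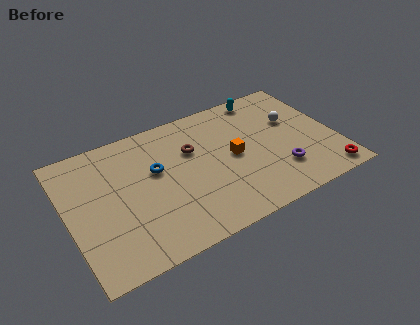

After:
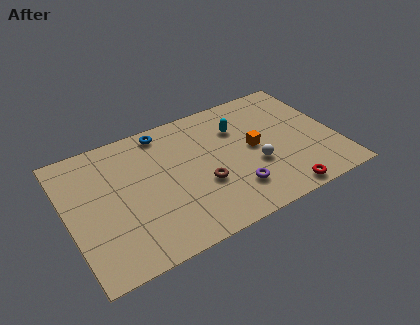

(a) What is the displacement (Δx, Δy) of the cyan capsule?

(-1.7, -1.6)

The cyan capsule started near (10.9, 7.7) and ended near (9.2, 6.1).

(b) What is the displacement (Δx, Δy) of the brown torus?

(0.2, -2.5)

From the two frames, the brown torus sits at roughly (6.7, 5.7) before and (6.9, 3.2) after.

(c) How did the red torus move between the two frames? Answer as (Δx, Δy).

(-2.5, -0.2)

From the two frames, the red torus sits at roughly (13.2, 1.0) before and (10.7, 0.8) after.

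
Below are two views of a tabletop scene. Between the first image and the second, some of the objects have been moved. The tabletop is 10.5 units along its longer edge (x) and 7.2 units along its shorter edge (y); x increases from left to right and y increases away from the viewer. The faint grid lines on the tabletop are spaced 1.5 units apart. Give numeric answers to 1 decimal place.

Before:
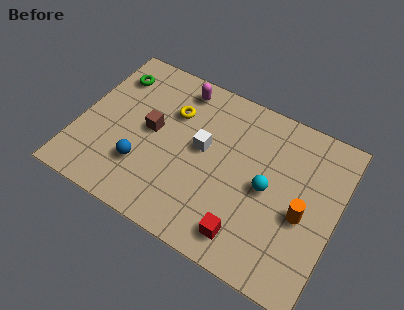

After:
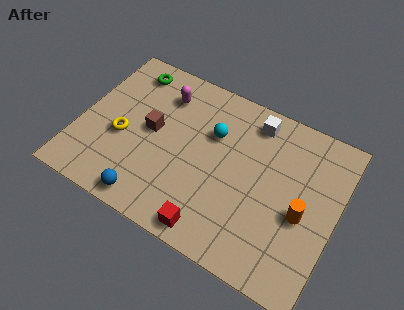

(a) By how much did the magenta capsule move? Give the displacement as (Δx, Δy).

(-0.6, -0.6)

The magenta capsule was at about (3.7, 6.2) and moved to about (3.1, 5.6).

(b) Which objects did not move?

the brown cube and the orange cylinder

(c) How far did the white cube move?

2.8

From (5.0, 4.0) to (6.8, 6.1), the white cube covered √(1.8² + 2.1²) ≈ 2.8 units.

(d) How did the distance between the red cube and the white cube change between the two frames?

+1.8

Before: roughly 3.6 units apart; after: 5.4. That's 1.8 units further apart.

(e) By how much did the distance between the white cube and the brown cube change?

+2.4

The distance was about 2.1 in the first image and 4.5 in the second, so they moved 2.4 units further apart.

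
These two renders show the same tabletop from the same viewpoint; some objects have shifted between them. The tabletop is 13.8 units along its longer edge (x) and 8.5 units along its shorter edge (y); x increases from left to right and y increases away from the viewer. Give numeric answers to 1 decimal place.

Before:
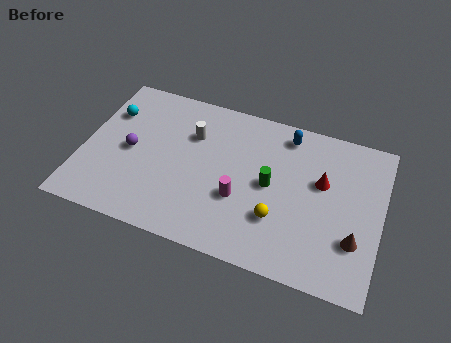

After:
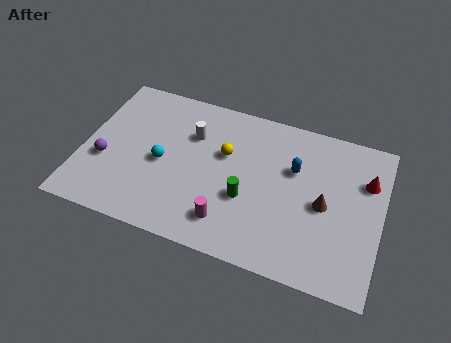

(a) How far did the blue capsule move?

1.9

The blue capsule moved from about (9.2, 7.3) to (9.7, 5.5), a distance of √(0.5² + 1.8²) ≈ 1.9.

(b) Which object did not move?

the white cylinder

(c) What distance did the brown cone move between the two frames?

2.1

From (12.7, 2.6) to (11.2, 4.0), the brown cone covered √(1.5² + 1.4²) ≈ 2.1 units.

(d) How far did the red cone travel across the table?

2.1

The red cone moved from about (11.0, 5.2) to (13.0, 5.9), a distance of √(2.0² + 0.7²) ≈ 2.1.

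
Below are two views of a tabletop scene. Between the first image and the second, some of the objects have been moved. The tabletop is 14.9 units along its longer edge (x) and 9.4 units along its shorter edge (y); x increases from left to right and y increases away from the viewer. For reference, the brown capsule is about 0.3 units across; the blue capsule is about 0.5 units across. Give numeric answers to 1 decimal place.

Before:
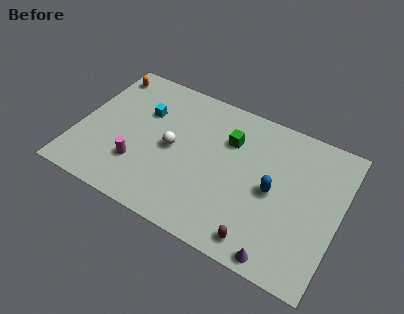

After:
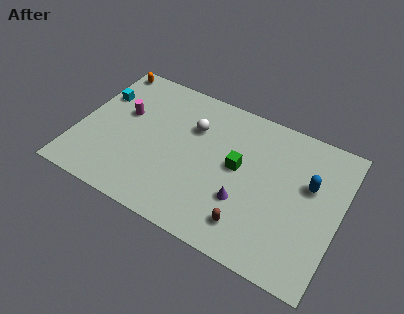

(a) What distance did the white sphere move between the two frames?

2.1

The white sphere moved from about (5.4, 4.6) to (6.3, 6.5), a distance of √(0.9² + 1.9²) ≈ 2.1.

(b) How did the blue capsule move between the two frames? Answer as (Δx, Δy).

(1.9, 1.3)

The blue capsule started near (11.2, 4.5) and ended near (13.1, 5.8).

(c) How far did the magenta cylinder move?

3.3

The magenta cylinder moved from about (3.7, 2.7) to (2.4, 5.7), a distance of √(1.3² + 3.0²) ≈ 3.3.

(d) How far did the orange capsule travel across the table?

0.5

The orange capsule was near (0.9, 8.0) before and (0.9, 8.5) after, so it travelled √(0.0² + 0.5²) ≈ 0.5 units.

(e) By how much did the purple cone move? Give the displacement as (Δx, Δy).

(-2.4, 2.3)

From the two frames, the purple cone sits at roughly (12.1, 0.8) before and (9.7, 3.1) after.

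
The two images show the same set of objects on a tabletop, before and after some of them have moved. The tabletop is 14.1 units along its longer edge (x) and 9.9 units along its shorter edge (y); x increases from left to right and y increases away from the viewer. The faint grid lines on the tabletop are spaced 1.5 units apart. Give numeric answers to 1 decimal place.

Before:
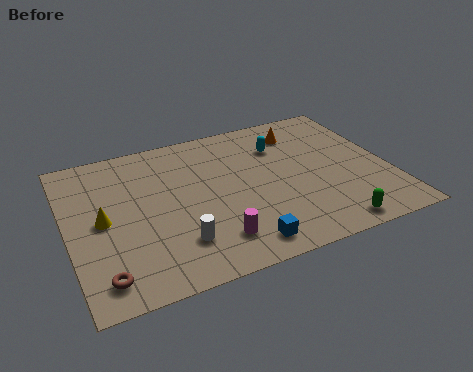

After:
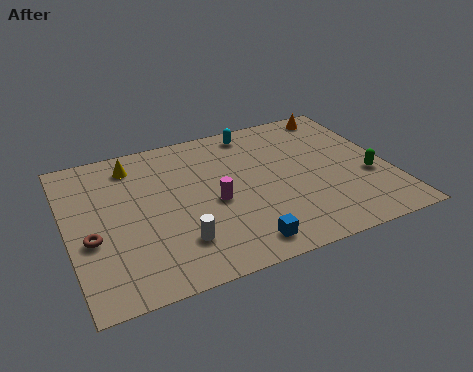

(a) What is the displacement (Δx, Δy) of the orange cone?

(1.9, 0.9)

The orange cone started near (10.6, 7.9) and ended near (12.5, 8.8).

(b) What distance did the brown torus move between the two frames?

2.4

The brown torus moved from about (1.2, 1.5) to (0.9, 3.9), a distance of √(0.3² + 2.4²) ≈ 2.4.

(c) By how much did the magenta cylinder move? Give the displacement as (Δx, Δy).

(0.3, 2.4)

The magenta cylinder was at about (6.0, 2.0) and moved to about (6.3, 4.4).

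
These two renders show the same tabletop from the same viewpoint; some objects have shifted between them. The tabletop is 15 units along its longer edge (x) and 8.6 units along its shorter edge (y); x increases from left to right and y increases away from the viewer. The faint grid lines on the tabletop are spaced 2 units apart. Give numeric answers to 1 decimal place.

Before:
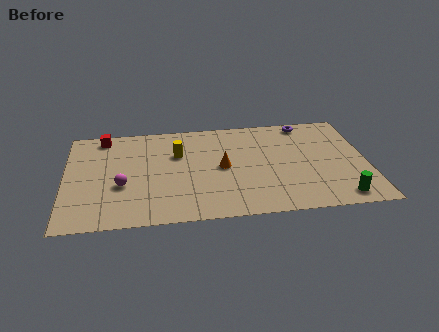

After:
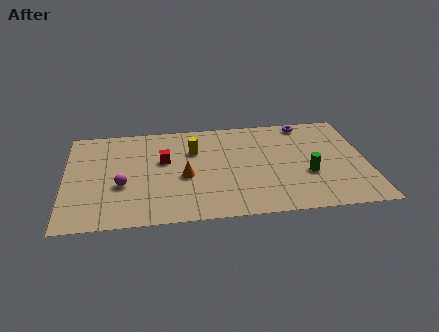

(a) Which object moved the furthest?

the red cube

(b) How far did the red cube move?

3.8

The red cube was near (1.9, 7.6) before and (4.9, 5.2) after, so it travelled √(3.0² + 2.4²) ≈ 3.8 units.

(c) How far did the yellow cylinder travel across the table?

0.8

The yellow cylinder moved from about (5.6, 5.7) to (6.4, 5.9), a distance of √(0.8² + 0.2²) ≈ 0.8.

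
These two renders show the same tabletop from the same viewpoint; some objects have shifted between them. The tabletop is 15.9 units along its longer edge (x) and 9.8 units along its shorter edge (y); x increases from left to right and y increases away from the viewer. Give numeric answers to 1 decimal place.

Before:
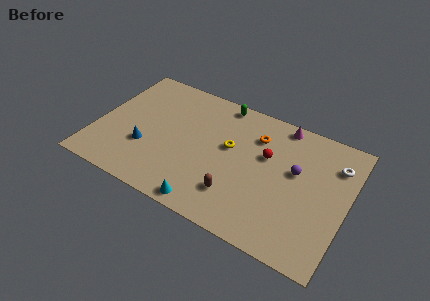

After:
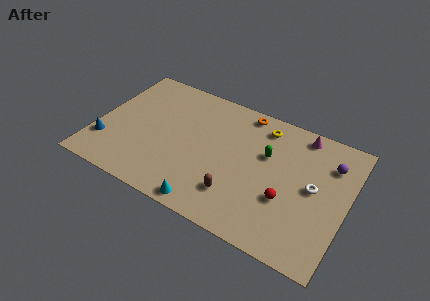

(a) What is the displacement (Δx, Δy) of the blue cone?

(-2.5, -0.7)

The blue cone started near (3.3, 3.3) and ended near (0.8, 2.6).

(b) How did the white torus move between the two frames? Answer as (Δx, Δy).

(-1.1, -2.3)

The white torus started near (14.9, 7.4) and ended near (13.8, 5.1).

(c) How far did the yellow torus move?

3.1

The yellow torus moved from about (8.4, 5.7) to (10.2, 8.2), a distance of √(1.8² + 2.5²) ≈ 3.1.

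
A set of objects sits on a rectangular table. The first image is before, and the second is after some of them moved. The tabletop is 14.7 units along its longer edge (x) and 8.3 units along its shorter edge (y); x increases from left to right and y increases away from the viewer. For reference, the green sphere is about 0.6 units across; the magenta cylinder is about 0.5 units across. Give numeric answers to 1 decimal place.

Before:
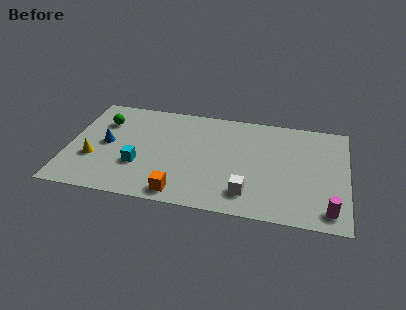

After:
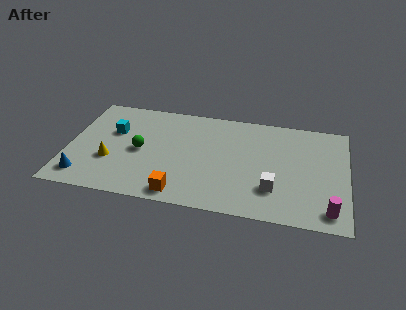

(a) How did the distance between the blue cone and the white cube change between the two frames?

+1.9

Before: roughly 8.0 units apart; after: 9.9. That's 1.9 units further apart.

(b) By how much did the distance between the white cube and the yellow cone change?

+0.3

The distance was about 8.3 in the first image and 8.6 in the second, so they moved 0.3 units further apart.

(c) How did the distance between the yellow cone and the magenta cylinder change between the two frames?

-0.9

They were about 12.5 units apart before and 11.6 after — 0.9 units closer together.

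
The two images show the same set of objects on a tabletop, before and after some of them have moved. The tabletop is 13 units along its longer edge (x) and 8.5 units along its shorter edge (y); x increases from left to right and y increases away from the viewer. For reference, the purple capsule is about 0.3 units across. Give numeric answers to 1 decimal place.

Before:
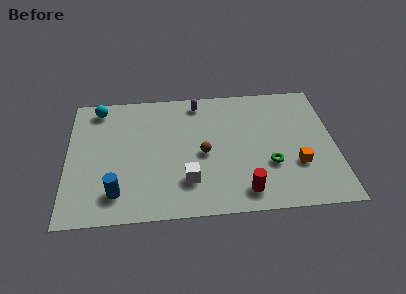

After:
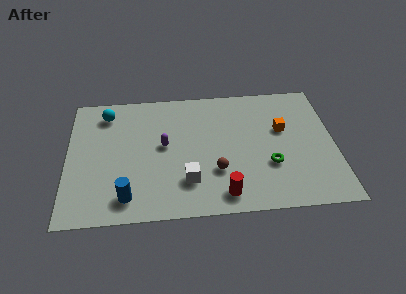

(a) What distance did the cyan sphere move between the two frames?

0.6

The cyan sphere moved from about (1.5, 7.4) to (1.9, 7.0), a distance of √(0.4² + 0.4²) ≈ 0.6.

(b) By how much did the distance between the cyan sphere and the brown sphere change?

+0.6

They were about 6.2 units apart before and 6.8 after — 0.6 units further apart.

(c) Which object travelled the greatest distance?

the purple capsule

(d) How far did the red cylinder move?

1.0

From (8.5, 1.3) to (7.5, 1.2), the red cylinder covered √(1.0² + 0.1²) ≈ 1.0 units.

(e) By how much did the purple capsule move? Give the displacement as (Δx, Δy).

(-1.7, -2.8)

From the two frames, the purple capsule sits at roughly (6.4, 7.4) before and (4.7, 4.6) after.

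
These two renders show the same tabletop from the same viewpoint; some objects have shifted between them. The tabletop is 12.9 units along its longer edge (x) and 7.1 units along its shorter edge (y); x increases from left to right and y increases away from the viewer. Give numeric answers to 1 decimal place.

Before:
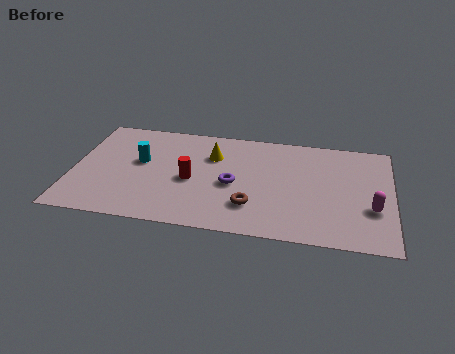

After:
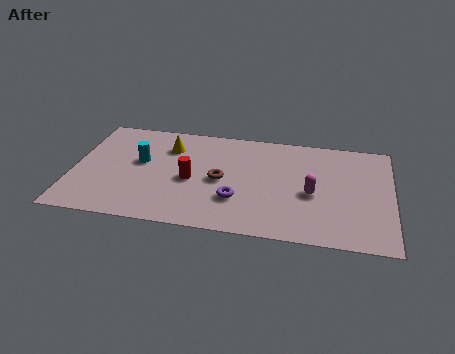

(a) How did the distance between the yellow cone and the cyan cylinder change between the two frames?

-1.4

The distance was about 3.0 in the first image and 1.6 in the second, so they moved 1.4 units closer together.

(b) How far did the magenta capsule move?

2.5

The magenta capsule was near (12.1, 2.5) before and (9.7, 3.1) after, so it travelled √(2.4² + 0.6²) ≈ 2.5 units.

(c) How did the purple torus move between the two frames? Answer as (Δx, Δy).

(0.2, -1.0)

The purple torus started near (6.5, 3.2) and ended near (6.7, 2.2).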